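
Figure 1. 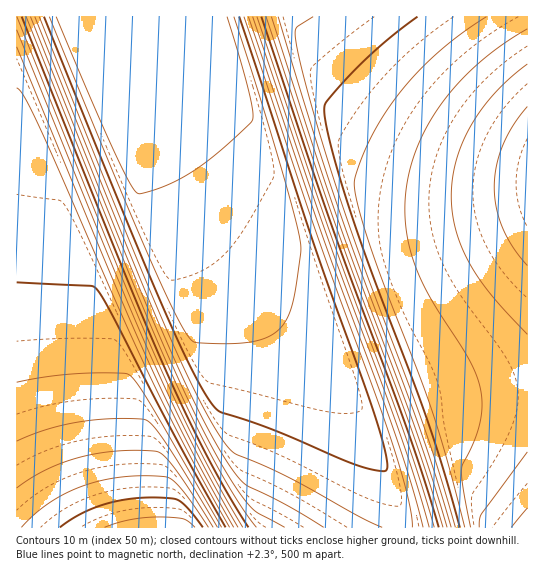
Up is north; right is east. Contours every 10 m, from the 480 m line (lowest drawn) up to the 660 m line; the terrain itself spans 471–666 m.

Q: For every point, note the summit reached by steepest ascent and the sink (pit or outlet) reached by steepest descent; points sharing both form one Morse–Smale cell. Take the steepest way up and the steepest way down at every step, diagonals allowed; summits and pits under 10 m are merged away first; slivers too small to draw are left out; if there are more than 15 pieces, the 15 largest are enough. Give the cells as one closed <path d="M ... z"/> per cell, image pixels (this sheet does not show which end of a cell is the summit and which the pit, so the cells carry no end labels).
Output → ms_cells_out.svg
<path d="M527 16l-387 1 1 62 8 47 12 40 23 48 16 25 31 39 40 42 76 70 17 31 6 4 68-24 90-7z"/><path d="M139 16l-123 1 0 510 387 1 1-7-7-20-30-75-16-31-33-34-47-41-40-42-31-39-23-37-16-36-14-52-7-51z"/><path d="M527 395l-40 1-49 5-57 22-11 2-5-2 32 78 8 27 123-1z"/>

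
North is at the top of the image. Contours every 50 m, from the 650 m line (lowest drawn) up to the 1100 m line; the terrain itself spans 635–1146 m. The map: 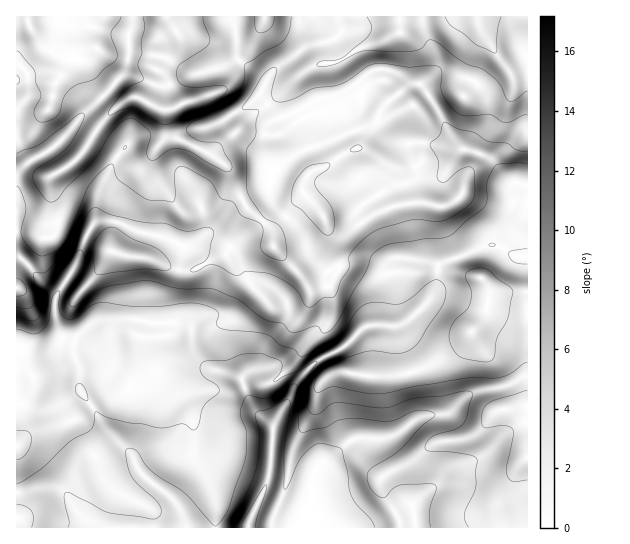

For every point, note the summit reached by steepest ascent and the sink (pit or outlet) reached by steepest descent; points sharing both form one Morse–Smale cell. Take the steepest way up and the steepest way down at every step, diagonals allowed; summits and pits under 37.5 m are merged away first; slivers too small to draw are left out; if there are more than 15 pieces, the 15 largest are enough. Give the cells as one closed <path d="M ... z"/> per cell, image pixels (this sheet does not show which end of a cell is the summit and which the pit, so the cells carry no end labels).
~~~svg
<path d="M233 16l-100 0-1 10-4 9 1 19-6 21-72 74-24 14-11 12 0 82 6 2 15 18 19 16 1 3 18-29 16-40 7-6 17 0 28 12 26 6 14 8 0 10-8 33 0 12 5 16 11 9-13-4-29 0-18-4-30 1-8 3-8 6-10 10-2 9-6-4-6 0-15 8-12 0-18-5 1 181 230 0 21-47 5-55 26-47 18-18 28-14 18-19 6-3 25 2 13-6 24-23 6-16 0-15 8-6 48-17 25 13 10 0 0-71-17-3-21-24-22-9 17-24 3-8-1-20-4-8-9-9-20-6-13-2-8 3-11 8-7 0-24-13-14-2-7 3-28 21-24 6-25 14-16 4-17-22 7-14-2-3-28-20-1-27z"/><path d="M493 244l-54 20-2 3 0 15-6 16-24 23-13 6-25-2-6 3-18 19-28 14-18 18-26 47-4 49-5 16-15 30 0 7 53 0 9-30 2-21 4-10 17-11 17-16 11-3 28 0 33-21 26-3 16-16 9-5 31-5 23-12 0-117-10-1z"/><path d="M527 376l-22 11-31 5-9 5-16 16-26 3-33 21-28 0-15 6-13 13-17 11-4 10-2 21-8 29 224 1z"/><path d="M527 16l-188 0 2 17-11 8-27 7-24 17-10 10-9 20 16 22 6 0 24-10 12-8 12-2 15-5 25-20 7-3 14 2 24 13 7 0 11-8 8-3 28 6 14 11 4 8 1 20-3 8-17 24 22 9 21 24 16 2z"/><path d="M131 16l-115 1 1 158 10-12 24-14 72-74 6-21-1-19 4-9z"/><path d="M115 221l-17 0-7 6-16 40-19 30-1 17 5 20 14 10 1-5 11-11 15-8 30-1 18 4 39 2-8-7-5-16 0-12 8-33 0-10-14-8-26-6z"/><path d="M298 16l-64 0 3 42 30 22 12-15 24-16 1-8z"/><path d="M19 257l-3 1 0 88 18 6 12 0 15-8 6 0 6 4 0-6-8-3-5-5-3-8-2-12 1-21-10-8z"/><path d="M338 16l-39 0 0 5 5 20-1 6 32-8 6-6z"/>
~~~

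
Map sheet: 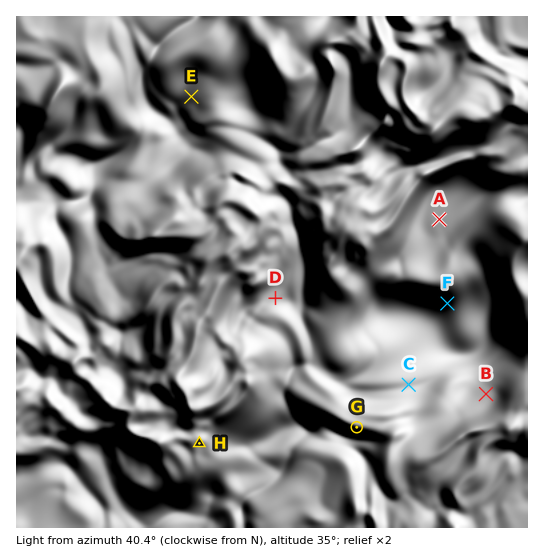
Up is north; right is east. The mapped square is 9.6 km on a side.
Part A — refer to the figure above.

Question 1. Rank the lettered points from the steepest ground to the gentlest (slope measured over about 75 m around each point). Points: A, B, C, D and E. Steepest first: D B E C A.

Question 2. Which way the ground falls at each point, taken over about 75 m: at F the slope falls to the S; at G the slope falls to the S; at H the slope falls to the SE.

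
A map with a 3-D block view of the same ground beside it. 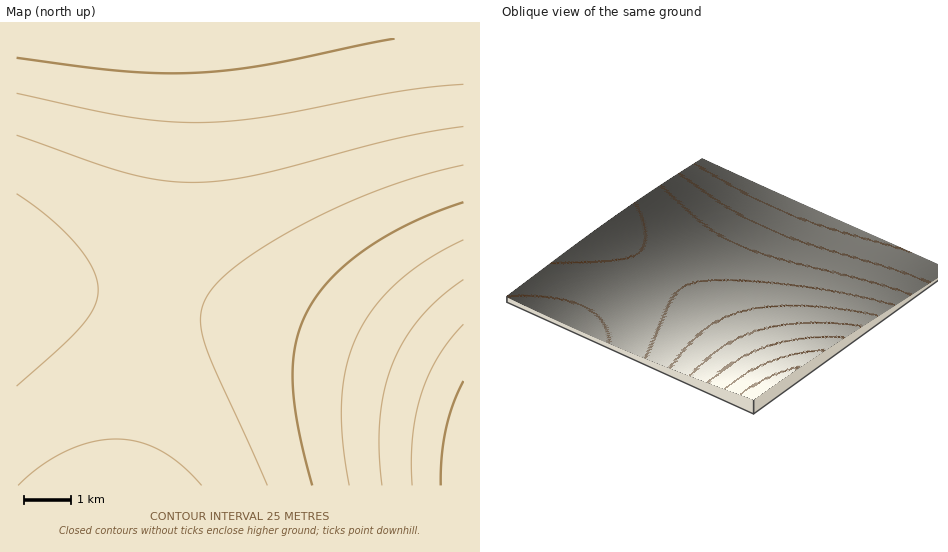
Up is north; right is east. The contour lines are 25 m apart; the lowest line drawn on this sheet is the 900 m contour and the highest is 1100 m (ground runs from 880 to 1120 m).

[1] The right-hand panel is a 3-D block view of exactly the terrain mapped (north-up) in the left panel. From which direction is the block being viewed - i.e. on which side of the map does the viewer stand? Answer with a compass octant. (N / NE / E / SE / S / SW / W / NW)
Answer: SE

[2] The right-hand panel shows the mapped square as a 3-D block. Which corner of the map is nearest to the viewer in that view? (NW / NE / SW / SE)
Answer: SE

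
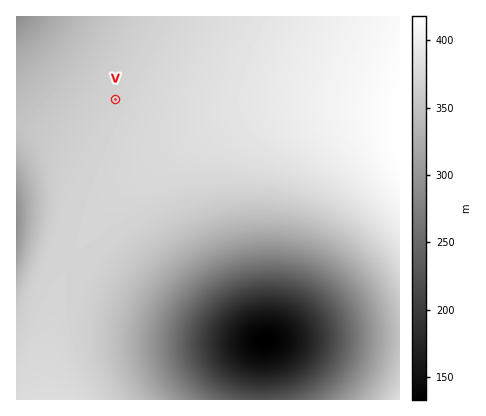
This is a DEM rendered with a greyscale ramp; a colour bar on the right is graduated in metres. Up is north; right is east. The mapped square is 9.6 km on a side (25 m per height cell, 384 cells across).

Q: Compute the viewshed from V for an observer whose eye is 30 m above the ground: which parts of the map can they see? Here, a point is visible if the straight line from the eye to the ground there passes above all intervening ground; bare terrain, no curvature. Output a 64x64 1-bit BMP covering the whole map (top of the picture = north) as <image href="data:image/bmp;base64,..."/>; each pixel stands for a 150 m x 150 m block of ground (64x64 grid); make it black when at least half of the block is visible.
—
<image width="64" height="64" href="data:image/bmp;base64,Qk0+AgAAAAAAAD4AAAAoAAAAQAAAAEAAAAABAAEAAAAAAAACAAATCwAAEwsAAAIAAAAAAAAA////AAAAAAD///4AAAAA/////AAAAAB////4AAAAAD////AAAAAAH///4AAAAAAP///AAAAAAA///8AAAAAAB///gAAAAAAH//+AAAAAAAf//wAAAAAAA///AAAAAAAD//8AAAAAAAP//wAAAAAAA//+AAAAAAAD//4AAAAAAAP//gAAAAAAA//+AAAAAAAD//4AAAAAAAP//gAAAAAAB3/+AAAAAAAHf/4AAAAAAAc//gAAAAAADz//AAAAAAAPH/8AAAAAAB8f/4AAAAAAHw//gAAAAAA/D//AAAAAAH8H/8AAAAAA/wf/4AAAAAH/A//wAAAAA/8D//gAAAAH/wP//AAAAA//A//+AAAAH/8D//8AAAB//wP//8AAAP//A///4AAD//8D///8AA///wP///+Af///A/////////8H/////////wf/////////D/////////8f/////////z//////////f/////////////////////////////////////////////////////////////////////////////////////////////////////////////////////////////////////////8//////////w//////////B/////////8D/////////wH/////////AP////////8Af////////w=="/>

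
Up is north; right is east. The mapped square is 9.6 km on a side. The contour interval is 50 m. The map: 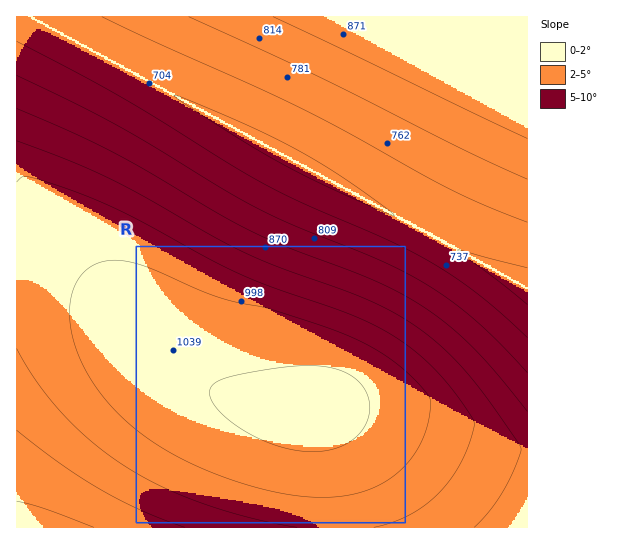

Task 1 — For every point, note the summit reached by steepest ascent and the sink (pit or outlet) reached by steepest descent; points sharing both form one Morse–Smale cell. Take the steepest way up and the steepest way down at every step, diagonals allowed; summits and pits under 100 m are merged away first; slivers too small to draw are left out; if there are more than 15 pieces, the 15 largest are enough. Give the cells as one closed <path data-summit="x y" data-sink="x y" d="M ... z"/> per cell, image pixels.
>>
<path data-summit="310 410" data-sink="527 289" d="M31 16l-15 1 0 258 34 4 19 5 20 9 30 24 42 42 38 25 54 19 28 5 33 3 7 11 10 37 6 69 190 0 1-239-481-262z"/><path data-summit="330 17" data-sink="527 289" d="M527 16l-495 1 495 271z"/><path data-summit="310 410" data-sink="31 527" d="M31 276l-15 1 1 251 319-1-1-38-4-30-10-37-7-11-33-3-28-5-54-19-38-25-42-42-30-24-28-12z"/>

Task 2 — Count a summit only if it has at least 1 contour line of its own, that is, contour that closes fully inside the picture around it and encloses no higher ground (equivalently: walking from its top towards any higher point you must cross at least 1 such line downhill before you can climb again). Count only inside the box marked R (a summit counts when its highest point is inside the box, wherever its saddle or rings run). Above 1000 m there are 1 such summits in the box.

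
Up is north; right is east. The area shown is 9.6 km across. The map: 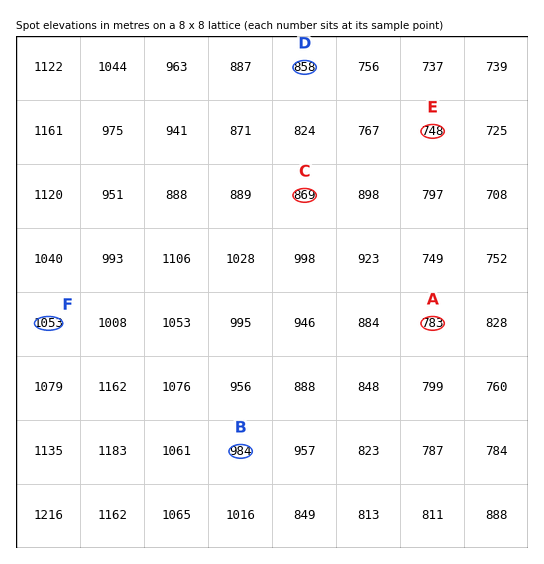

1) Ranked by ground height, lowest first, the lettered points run A C B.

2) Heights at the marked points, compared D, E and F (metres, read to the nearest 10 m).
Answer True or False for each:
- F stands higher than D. True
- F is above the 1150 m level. False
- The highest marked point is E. False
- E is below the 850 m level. True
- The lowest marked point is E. True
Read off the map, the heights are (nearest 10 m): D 860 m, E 750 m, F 1050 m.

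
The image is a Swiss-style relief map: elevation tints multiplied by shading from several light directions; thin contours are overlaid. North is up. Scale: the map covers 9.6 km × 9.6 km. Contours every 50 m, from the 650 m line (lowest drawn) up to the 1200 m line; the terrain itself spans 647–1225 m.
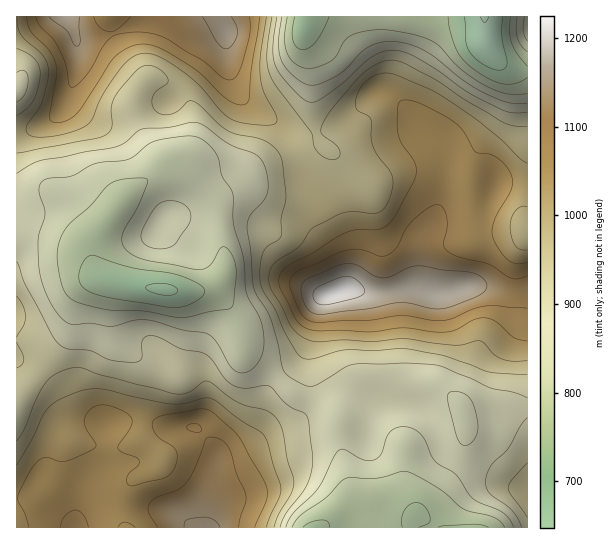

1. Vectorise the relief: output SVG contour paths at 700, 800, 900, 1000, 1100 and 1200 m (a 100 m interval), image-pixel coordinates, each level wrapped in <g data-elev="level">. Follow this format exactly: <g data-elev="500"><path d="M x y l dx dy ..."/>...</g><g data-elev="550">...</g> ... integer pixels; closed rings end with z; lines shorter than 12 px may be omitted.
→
<g data-elev="700"><path d="M166 295l-13-2-6-3-1-3 4-3 12-1 9 2 6 4 1 2-3 3z"/><path d="M503 17l-1 20 5 26-2 6-6 1-7-1-9-4-13-13-4-10-2-25"/></g><g data-elev="800"><path d="M292 527l9-12 25-17 19-19 6-2 26 1 26-7 10 3 22 12 28 23 31 8 7 5 4 5"/><path d="M173 317l-27-6-35-1-24-5-16-6-8-10-6-31 1-12 4-11 8-12 20-17 16-19 8-5 9-3 15-1 8 1 2 2-9 24-17 30 1 11 8 8 16 6 51 10 7-1 5-4 12-18 5 1 6 9 3 8 0 9-2 28-3 6-42 9z"/><path d="M527 94l-18 0-18-5-27-18-23-24-8-6-18-6-26-5-18 0-18 5-8 6-8 14-6 6-17 7-12-1-10-6-6-11-1-13 2-20"/><path d="M517 17l-1 12 1 9 4 8 6 6"/></g><g data-elev="900"><path d="M280 527l6-14 20-26 5-16 1-17-3-32-4-8-18-9-17-19-7-1-17 3-11-2-9-7-13-18-7-7-7-2-18-3-26-13-6 0-6 3-2 6 1 13-2 3-5 1-22-1-23-10-19-1-8-3-6-5-6-8-26-49-8-23"/><path d="M527 417l-6 9-14 24-16 15-4 8-1 8 0 6 3 6 23 17 6 8 4 9"/><path d="M17 173l13-8 11-5 77-14 8-4 11-10 5-3 27-2 22-5 10 2 28 20 28 11 5 6 3 6 3 15-1 12-4 7-13 14-3 10 4 28 1 28 4 12 14 25 8 25 4 24 6 8 14 9 9 2 8-3 26-16 9-3 51-1 26 1 13 3 46 21 24 4 13 6"/><path d="M527 112l-14 1-12-4-32-16-31-22-23-14-10-5-11-2-11 1-9 4-11 8-20 20-20 14-9 5-7-1-8-5-12-13-8-10-4-8-2-18 4-30"/><path d="M17 73l4-3 4 1 2 3 1 5-3 15-8 8"/></g><g data-elev="1000"><path d="M266 527l13-30 2-8-15-50-6-8-18-10-24-19-8-4-7 0-20 6-10 0-38-7-32-8-13 0-12 3-20 8-11 9-5 8-10 22-15 26"/><path d="M527 250l-6 0-6-4-3-8-2-11 1-9 4-7 6-4 6 0"/><path d="M527 163l-8-5-17-18-24-19-41-28-43-19-9-1-10 2-8 5-6 7-5 10-1 8 3 6 12 7 2 5-1 15 2 9 19 28 1 12-6 17-4 5-5 4-7 1-17-2-9 0-31 15-5 4-11 16-24 17-4 6-1 8 2 11 11 17 9 20 8 9 11 6 9 1 27-2 27 2 32-3 52 6 22-4 4 1 11 12 7 4 10 3 16 0"/><path d="M17 17l1 9 3 8 21 20 6 13 0 12-6 22-4 9-10 13-2 6 1 4 3 2 11 2 25-3 13-5 8-4 6-7 11-25 17-25 12-11 12-4 8 1 9 4 24 16 15 13 21 25 9 7 20 5 15 1 8-1 3-2 0-5-13-26-4-17 0-19 6-38"/></g><g data-elev="1100"><path d="M88 527l-5-12-4-4-4-1-5 2-5 4-3 5-1 6"/><path d="M239 527l1-10 6-15-1-9-8-19-8-27-7-7-11-3-5 2-11 30-10 16-8 5-20 7-7 6-2 4 1 6 9 14"/><path d="M191 431l8 1 3-2-1-3-6-4-6 2-3 2z"/><path d="M527 276l-9 3-7-1-22-14-28-6-13-7-5-6 4-18-1-12-3-8-6-2-10 4-16 13-6 9-8 16-8 7-8 2-23-7-15 2-46 20-5 6-2 6 1 8 10 22 6 6 8 3 52-2 34-4 41 5 9-2 20-9 14-4 10 0 32 2"/><path d="M36 17l4 9 13 13 5 8 8 18 3 20 4 2 6-4 8-9 15-26 8-10 7-4 17-2 16 1 15 5 38 23 20 17 6 2 4-1 4-3 3-6 7-25 3-15-1-13"/><path d="M131 17l-14 13-7 2-5-1-6-4-5-10"/></g><g data-elev="1200"><path d="M321 305l10-1 27-7 5-3 1-5-5-7-6-4-7-2-8 2-18 8-6 5-1 4 1 5 3 3z"/></g>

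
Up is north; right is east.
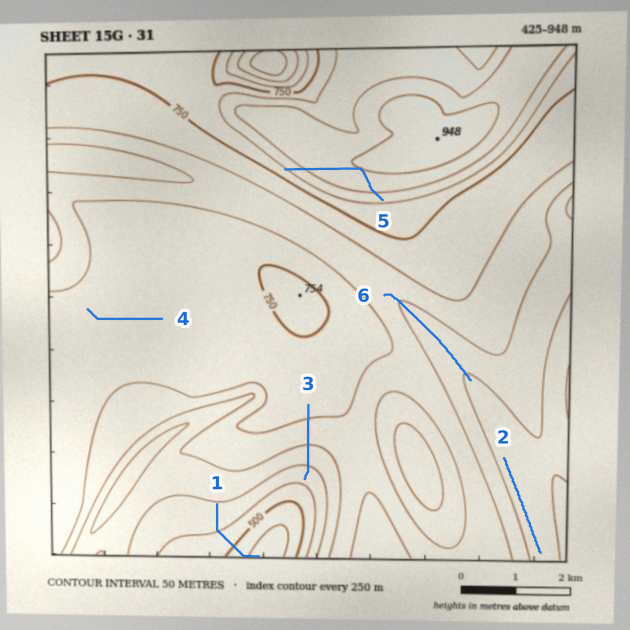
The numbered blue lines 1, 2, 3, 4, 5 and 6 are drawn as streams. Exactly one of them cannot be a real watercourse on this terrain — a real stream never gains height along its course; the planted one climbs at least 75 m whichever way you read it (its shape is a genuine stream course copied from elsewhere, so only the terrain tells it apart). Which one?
5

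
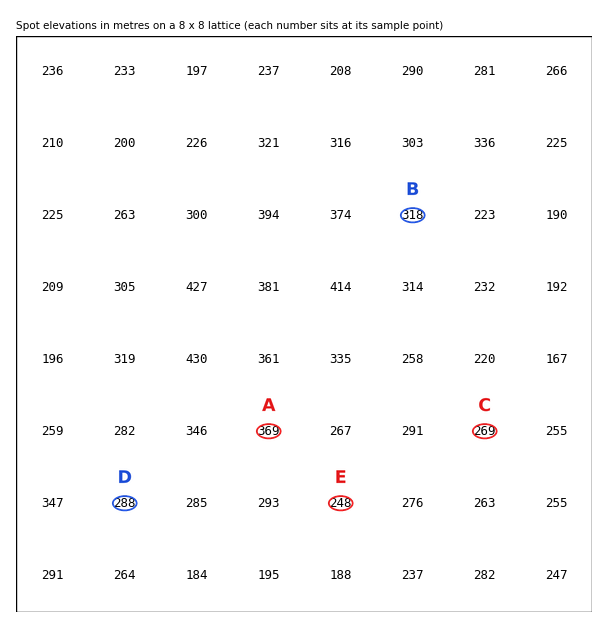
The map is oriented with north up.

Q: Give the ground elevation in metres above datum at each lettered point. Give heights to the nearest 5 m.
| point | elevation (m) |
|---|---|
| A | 370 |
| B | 320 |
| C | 270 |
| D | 290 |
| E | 250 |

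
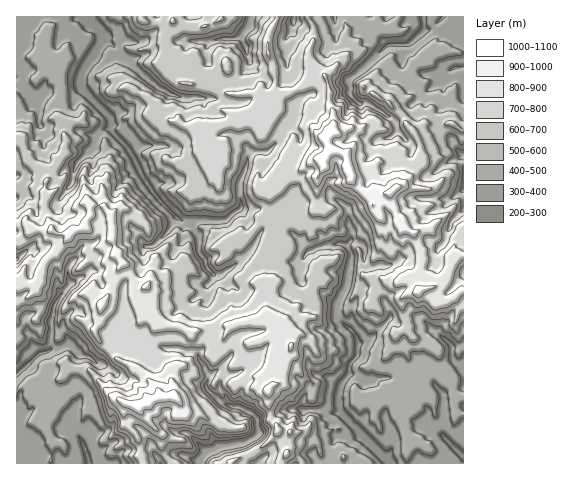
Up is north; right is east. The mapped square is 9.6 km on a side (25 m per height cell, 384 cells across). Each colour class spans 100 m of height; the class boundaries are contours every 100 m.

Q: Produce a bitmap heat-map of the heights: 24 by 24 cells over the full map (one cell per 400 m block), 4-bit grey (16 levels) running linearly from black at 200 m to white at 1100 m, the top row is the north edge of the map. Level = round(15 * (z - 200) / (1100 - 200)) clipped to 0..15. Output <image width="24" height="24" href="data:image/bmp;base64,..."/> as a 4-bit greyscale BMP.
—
<image width="24" height="24" href="data:image/bmp;base64,Qk2WAQAAAAAAAHYAAAAoAAAAGAAAABgAAAABAAQAAAAAACABAAATCwAAEwsAABAAAAAAAAAAAAAAABEREQAiIiIAMzMzAERERABVVVUAZmZmAHd3dwCIiIgAmZmZAKqqqgC7u7sAzMzMAN3d3QDu7u4A////ADMyNId0NneWRDIzMjMyN6qHZkenQyIzIjQzWsy7l0h1MjNDMzREfN7aZXuFMkRENDRVeKu5aKunQjNERCNUWaqoiZq4YzVVU0M0mpmZmqq5dCRmVGVYqqqpmqqpYkV2Z4dpuqqHeJqYY2eJqqpYqruGZ4mHc2irupp4m6mHVnh2dFeaqompq3dlZ3h2VFiamqu8u4ZDVnd3dWrLqImby5U0VFd4l5zKh2h6qFJXhnmJmc3JhWh2hiRol2mazcu5dnZ0RCV4qGeb7rqZdHVlMjV5mIiJ7ah4ZVRVIliIiZmJu5d3ZjNCJWdWeImIp1dlRDNCRlR4iIiJlVZUMzRCIzd3eGl4h0Q0MjQzIkZ2VUloZlMiMzMiI3eHhjhWVUQyIw=="/>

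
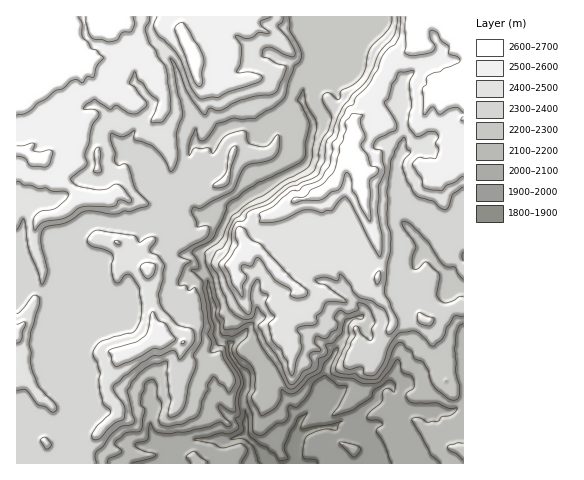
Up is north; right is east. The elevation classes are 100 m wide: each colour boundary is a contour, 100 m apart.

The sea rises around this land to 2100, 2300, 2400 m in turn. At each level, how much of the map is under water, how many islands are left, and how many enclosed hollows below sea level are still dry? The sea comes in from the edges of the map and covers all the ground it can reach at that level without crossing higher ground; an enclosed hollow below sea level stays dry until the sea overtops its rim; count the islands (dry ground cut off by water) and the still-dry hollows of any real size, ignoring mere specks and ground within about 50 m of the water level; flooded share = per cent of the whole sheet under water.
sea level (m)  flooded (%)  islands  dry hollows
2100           10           0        0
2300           29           0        0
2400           57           1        0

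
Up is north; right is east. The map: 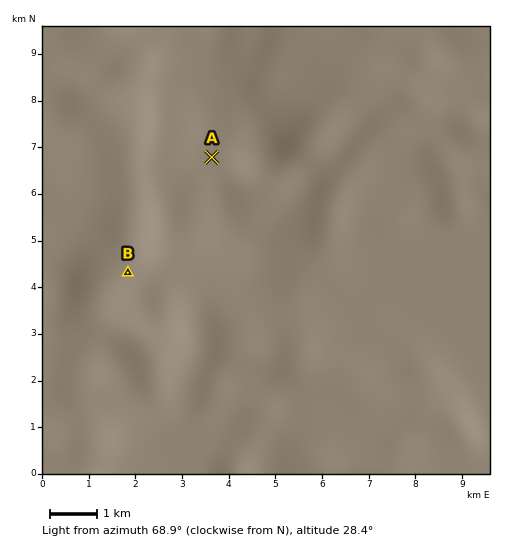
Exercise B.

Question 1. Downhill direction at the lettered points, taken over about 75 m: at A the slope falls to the NW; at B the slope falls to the SE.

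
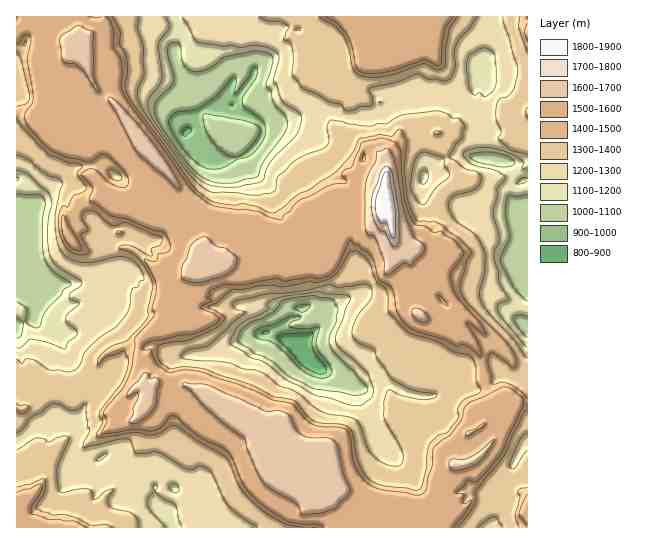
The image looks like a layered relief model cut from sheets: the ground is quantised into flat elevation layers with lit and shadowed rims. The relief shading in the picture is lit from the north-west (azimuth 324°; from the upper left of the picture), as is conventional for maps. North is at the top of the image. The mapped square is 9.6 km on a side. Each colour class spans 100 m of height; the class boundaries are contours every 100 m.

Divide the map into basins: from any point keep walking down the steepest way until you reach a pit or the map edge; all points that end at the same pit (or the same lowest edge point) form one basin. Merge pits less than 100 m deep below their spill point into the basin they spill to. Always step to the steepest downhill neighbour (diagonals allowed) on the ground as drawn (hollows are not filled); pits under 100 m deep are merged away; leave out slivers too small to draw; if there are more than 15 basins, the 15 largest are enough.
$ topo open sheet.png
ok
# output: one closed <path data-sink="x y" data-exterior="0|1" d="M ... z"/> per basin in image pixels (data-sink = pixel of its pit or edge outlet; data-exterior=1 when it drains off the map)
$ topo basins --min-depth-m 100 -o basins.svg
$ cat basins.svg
<path data-sink="301 347" data-exterior="0" d="M386 199l-4 6-8 2-45-3-8 4-8 6 3 15-4 2-1 7-9 6-5-7-26 8-2-6-28 2-3-8-13 2-2 18-6 8-8 0-10 8-10 3-17 13 1 12 4 4-1 9-8 8-1 6-25 15-3 6 0 12 8 12-3 16 5 8 5-9 9 3 22-3 20 8 20 15 14 5 27 16 8 0 7 15-10 7 4 11 19 19 5 1 8-4 10 12 5 2 21 22-3 5 0 8 2 2 79 0 21-11 10-10 0-5-9-19 1-2 11-16 8 0 12-5 14-14 8-12-10-10-3-1 19-13-19-28-1-19-6-14-26-27 10-12-12-12-13-24-17-19-5-4-4 0-15-10z"/><path data-sink="186 131" data-exterior="0" d="M342 16l-237 0-6 12-13 9-8 0-3 4 1 8 12 10 0 10 7 17 28 27 57 76 4 18 7 12 12 12 2 20 6 9 6 1 3-3 4-11 1-12 13-2 3 8 28-2 2 6 26-8 5 7 9-6 1-7 4-2-3-15 8-6 8-4 45 3 8-2 3-3 0-23-23-8-5-6 2-7-14-9-5-12 1-14 8-20-2-10 2-8-4-7 4-5 12-6 8-12 8-5-28-25z"/><path data-sink="31 285" data-exterior="0" d="M37 17l-11 4-10 10 0 363 10-2 8 1 12-5 5-7 7 0 7 6-2 8 7 4 15-14 10-12 8-17 8 11 1 8 22 14 10-7 3-12-2-5-6-8 0-12 2-6 26-15 1-6 8-8 1-9-4-4-1-12 17-13 10-3 10-8 4 0-8-10-2-20-18-20-12-2-19 6-4 4-15-3-20-12-6-11-18-16-2-28-11-4-16-1-7-6-8-15 0-5 9-7 0-12-5-18 0-8 2-6 18-14 4-12-13-1-16-7-3-10z"/><path data-sink="162 510" data-exterior="0" d="M103 356l-8 17-10 12-15 14-7-4 2-8-7-6-7 0-9 10-8 2-16 0-2 2 0 112 8 7 10 14 273-1 0-17 5-11 8-8-11-9-2-5-8 4-5-1-19-19-4-11 10-7-7-15-8 0-27-16-14-5-20-15-20-8-12 0-6 3-13-3-5 9-6-10-10 6-21-14-1-8z"/><path data-sink="527 274" data-exterior="1" d="M527 16l-106 0-10 7-4 6 18 12 2 6-2 4-8 4-19 1-21-5-6 2-10 14-14 8-2 3 4 7-2 6 2 12-8 20-1 12 5 14 13 8 8-10 7 1 11 11 1 4 2-10 6-8 5-4 24-8 17-1 24 5 14 0 10-4 7 4 23-1 10 4z"/><path data-sink="423 178" data-exterior="0" d="M437 132l-15 1-24 8-11 12-2 45 6 17 2 23 4 5 13 6 7-1 16-21 6-10-2-14 4-9 8-7 12-8-13-18-7-16-1-10z"/><path data-sink="490 527" data-exterior="1" d="M474 460l-11 5-8 0-4 5-8 13 9 19 0 5-14 13-17 7 106 1 1-33-14-10-23-5-10-9z"/><path data-sink="115 175" data-exterior="0" d="M130 123l-35 21-7 7 3 26 18 16 6 11 23 13 12 2 1-8-10-17 0-19 15-17z"/><path data-sink="527 439" data-exterior="1" d="M527 405l-20 2-23 16 3 1 10 11-22 26 6 10 10 9 23 5 12 10 2-1z"/><path data-sink="493 158" data-exterior="0" d="M439 132l-2 1 3 2 5 20 17 24 37 0 19-11 10-2-1-26-10-4-23 1-7-4-10 4-14 0z"/>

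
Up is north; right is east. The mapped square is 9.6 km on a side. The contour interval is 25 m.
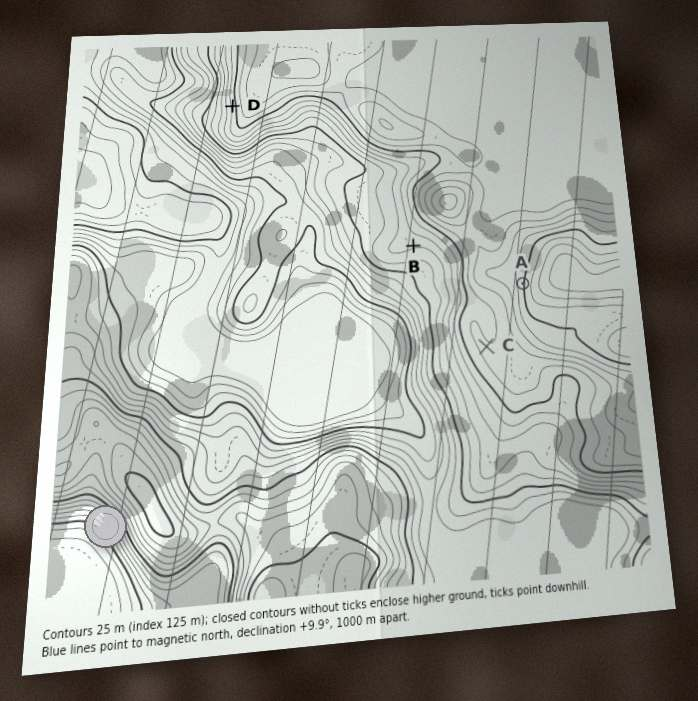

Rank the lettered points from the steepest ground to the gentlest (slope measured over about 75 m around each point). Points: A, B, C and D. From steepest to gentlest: D A B C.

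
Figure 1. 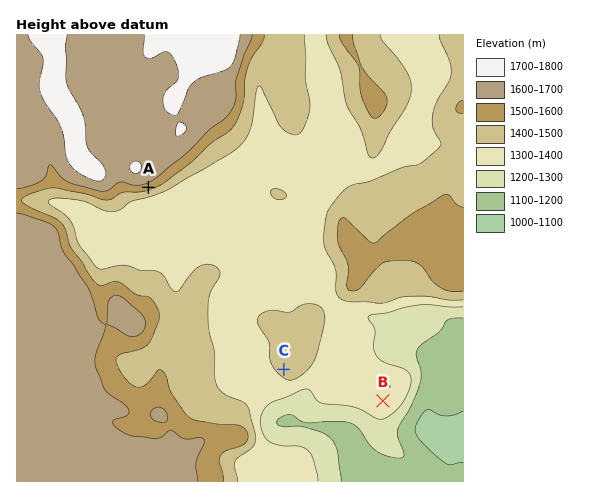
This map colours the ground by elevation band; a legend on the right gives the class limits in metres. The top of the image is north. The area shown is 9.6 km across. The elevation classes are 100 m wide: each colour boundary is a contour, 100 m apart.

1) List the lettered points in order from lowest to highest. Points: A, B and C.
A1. B C A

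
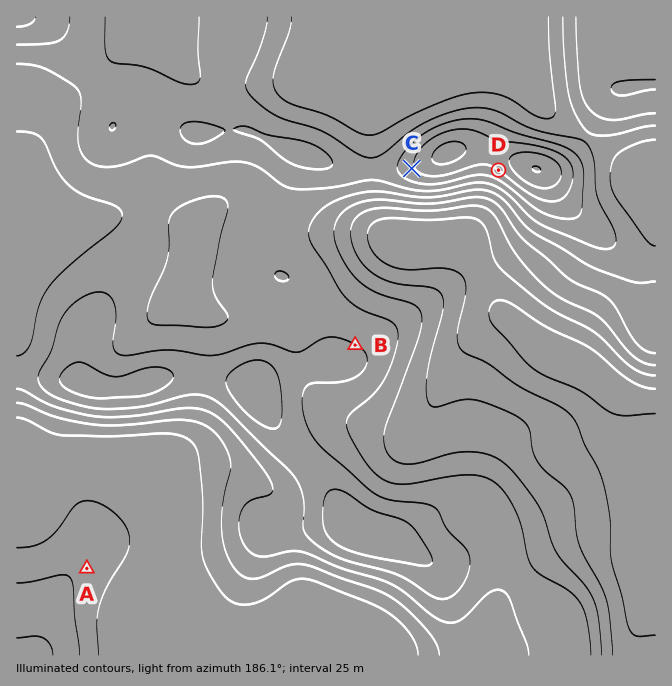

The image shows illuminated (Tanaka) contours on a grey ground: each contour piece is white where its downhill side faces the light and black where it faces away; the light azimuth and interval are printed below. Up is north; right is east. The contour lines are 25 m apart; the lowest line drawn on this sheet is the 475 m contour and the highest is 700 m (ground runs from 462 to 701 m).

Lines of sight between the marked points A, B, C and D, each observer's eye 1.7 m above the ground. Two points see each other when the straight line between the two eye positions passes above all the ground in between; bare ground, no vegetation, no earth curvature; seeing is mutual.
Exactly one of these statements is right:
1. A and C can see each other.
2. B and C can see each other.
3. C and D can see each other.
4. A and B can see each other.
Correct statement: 2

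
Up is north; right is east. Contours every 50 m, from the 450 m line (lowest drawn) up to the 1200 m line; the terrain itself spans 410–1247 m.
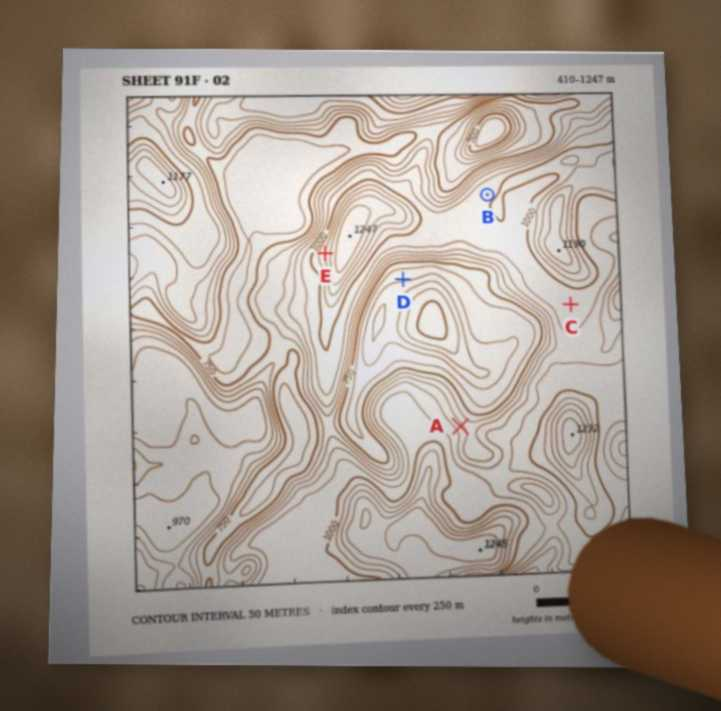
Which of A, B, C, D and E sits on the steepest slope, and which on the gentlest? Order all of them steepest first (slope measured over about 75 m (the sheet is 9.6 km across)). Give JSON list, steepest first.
["E", "A", "D", "B", "C"]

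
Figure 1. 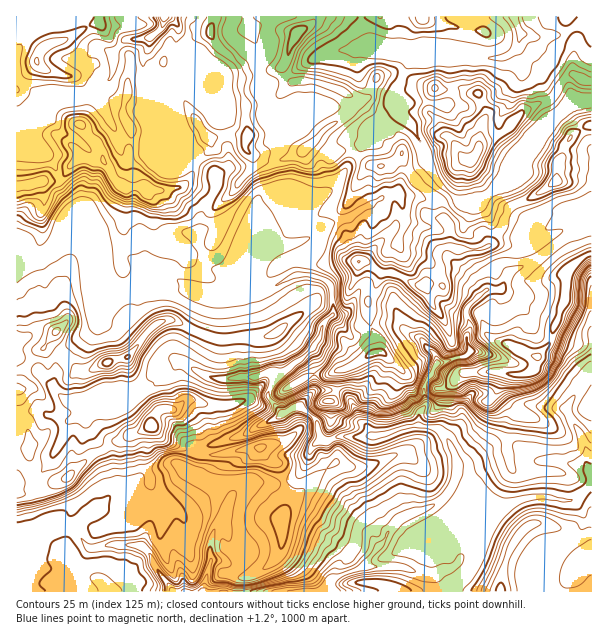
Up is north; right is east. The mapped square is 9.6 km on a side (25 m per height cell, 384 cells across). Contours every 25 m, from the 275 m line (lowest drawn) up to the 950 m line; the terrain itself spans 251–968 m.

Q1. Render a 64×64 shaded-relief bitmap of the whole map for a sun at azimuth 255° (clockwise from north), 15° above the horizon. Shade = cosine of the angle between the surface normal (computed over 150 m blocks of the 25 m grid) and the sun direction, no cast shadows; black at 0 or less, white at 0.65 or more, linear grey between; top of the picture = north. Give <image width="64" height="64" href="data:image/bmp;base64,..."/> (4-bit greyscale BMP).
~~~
<image width="64" height="64" href="data:image/bmp;base64,Qk12CAAAAAAAAHYAAAAoAAAAQAAAAEAAAAABAAQAAAAAAAAIAAATCwAAEwsAABAAAAAAAAAAAAAAABEREQAiIiIAMzMzAERERABVVVUAZmZmAHd3dwCIiIgAmZmZAKqqqgC7u7sAzMzMAN3d3QDu7u4A////AGZmZneHVVQgBHZYmqZEVnd1armHZUIjVnibuCJGd3ZmZmZnd3ZVVABYhiraqFM0VUEpqWVDIkVnZ5vJM1Z3dmZmZmZ2ZVVSA7eGB7d4h0IiESVVVVVWd2Z3ispTVmd2ZmZmZmVVVEAJtoUDqXeIcwABJWQ3h3h3ZmZ5y3RWZ3dmZmdmQ1VEMXyGcwSnZ4mFAAEkRDSJdmZmZmi8lUVmd3ZmdmVFZEVXu2ZjBId3iZYQASM0M3mGZmZmZ6y2RWZmZ2ZmZViGZ2aIZmQTZ4iJlhABMyNFV4dmZmZmi7lVZmVWZmZmd3ZmZmdmZSFYiZiGIBIhE0VFeHZmZmZ5qoVERERmZndmZmZmZmZUMkeJmHYxEREjRVRWiHZmZmeZhTIjVmVVZmZndndmVUQzRoiHdkMhESNFVVZnh2ZmZ3d1M0V5ZlUzRWZnd2ZUM0RFeId2VDIhNEVVZ4dWdmZ4dmZmd4hEaGMRRmd3dTM0RVZneHdVQyNFVERoh0JnZ5qXZniGVSR4hQA1Znd0EjRWd3eJhkVURFZDNGiGMTeIq5dmd3UyRVZ3MBRnZlMSV4mId5qEElZlVTM0aHUgJ5m7hlVmUzN2NHhkJGdmQRWamIiZh1IASHYyIzRWUxA4mrp1RVVVVXUzZ2Zmd2dSNod3d3h1MQA2ZQADVlQyEVmaqXVWZmZEdjNWZXiYdmcwJVVWd2VDEAF1ABRnZTECeqqZdnd3ZEV1QzVVeImHhQA2VVQ0ZURAAIMjNWd2QhWaqpmIiIdBSWRENFV2eIqiAlVWZDEUVnIFxBBIhlZmeZrMqZmHUxKKVEREVWZni5Q0M1ZlQhAFcizFEouWQ2qIie63eGQQFplEVURVZmZ5qVMjVWVDIARY/7UDrLUgKslq/5I1QyI4mERTJWZmZmeHRVISNFQAiSX/oArKuSAH6onugyRVMzaJRBFodlZmZmZmQQEjQwC+UVzHabqYYgr7c2y5dkMRJGgyJZmGRXdlVVVCEjRDQ2u3W8h3eZmUAM62equoYgADVkRWeYd3VVElVUNodVVEaaqL2mRHmXEAjrd4l3eFAAFEd3d3ZppVIAREaJl2Z2VUSZnLh1aHAAAMt2d3iZcAADOZhVU0d1ZAA1aJmHZ3d2QiWtuZmFAAAJ1hbO7adQAAIpmGQiNVV5UBV4mYdnd3VDEI7qiXMAAF/0CP/IU0UAAid5lAE0VnqkFHmXVWZmdjIgTuiZcgAVvsAN+mVEaCAAFmiGEBRneKpTVkM0VVZnUyAru7hRE3i9oAvnVmV6cAAGZmdQBGd2iYUgE0VWZmd2MQS/2lElit1AGqVmZomBAAZmZ0AUZ3ZmZCI0VVZmZ3dlIb/bQCet6BAYhmZniaYABmZmQiVmZmZURFVVVmZ3d2Yh36lBOc61MQJ3Vnd5qAAHdmZDNWZmZVVVVmZVZmeHZiL/l2Nb7IYwAkZ4mImpAAd2ZlM1Z3ZVZmZnZVV3ZWdkOP+mhnuoZSATVmiXiagAB2ZmU0Z3dVVmd2VVVWd2VWeb78d3U0h1MSRWVoiJqCAGZndkRndlVnd3ZVZVZ3dneIv/pREieodDRFVmZniZcQdmZmVWd2Znd2ZVZVVmZmZnjOtzADWbuFZlVEZmVnd3h3ZVZmZ4dmd2VVZ1RWZmZmZ6uFRDNquoZUV1I0VVVmZ4h1RmZniGZ2VVZ3VEZmZmZnmoZWZWmoZkNnUyRWZVZmmoM2ZmiYZnZmZndkRWZ3d2aJd2V2Z5iHM3ZWQ1ZmZma8cAVmeZhniIdVZ2Q0Z3d3Znd3ZndouXURRnhUVlVmZpqAA2eKqYq5dCNnZDRnd3ZmeXVnd3mnYxNWmnVVVWZmZ3IBR6zcq6ZTI0eFIld2ZmZ5llZ3eZdjNmaJh3ZEVmZmUyI3rvx4dDMxJIpANnZndnmoZWeKp0SHZmZnqnVURGZTMjeu11YxJEEDi4IlZniHaLp3dopzSsljNWZ6ykEjVVNXR6yDVAE1YxN6qERWiYZWm5iFZzOf2VEDZmnbQSNVVpp3hyJCFGZlNHi6dWaJZWRrqGVTFd/JUAFWattRI1Vnm5Z1A0I2ZmeHV7pDV4dVZVZmaHEH77hRAEZou3IjZnm6dnIFU0ZmaJhHtzNWiFNERFZ4YSrtpXQAJWablCNmiZiIUBZjRmZ6pkeXIlZndjRERndSbulVhCMiRnq3M2Z4mqUASXI2ZopyR5YjVmZ3YzRFZkStpUeFNWEVaKhnZmercgJ5QkZnmTJXliRmZmd2QzVVV6t0aIc0dBFWeIdmZndTJYczVmeVNWimJWZmZmd1QzRoqUV4mUJWQTVmZVVmZmVXh1NWaHRWaKY1ZmZmeHZBFGeZdomnITVUVEVmRFZndmd4UlZ3VWZolEZ3ZneIUzMTeKuFeZQAJFZ3RXhWd4dlVnlSV3ZWZmmURnmGZlMSZzJomVNWUgE0Z3l4mJqXZUNFaGNnZVZmeYRHh1QyIjSIMTZmQ0VDI0VnealTy3I0RVRYdGdUZmeJc0eXECRERWYzNFVVVVRFVXd4mDK6YkVVU1hiWGRmeaczV5kwJVVVVUVVZmZmZmZmd3eXQ5mFRENFZkJIdmeacjVnmmAkVVVWZmZmZ3d3dkV3d4dUd3dkM1dBM1mWeagiVWeKkxNFVWZ3d3d3d3dkM2iIiFRmZmZmdiNVI2iaphNWZ4mFIjNFZ4d4h2ZmZkMjiYeHZWZmZmd0I1UgOsqXMlZnd2ZkMzV4dnmmNFVVQyaoiIZW"/>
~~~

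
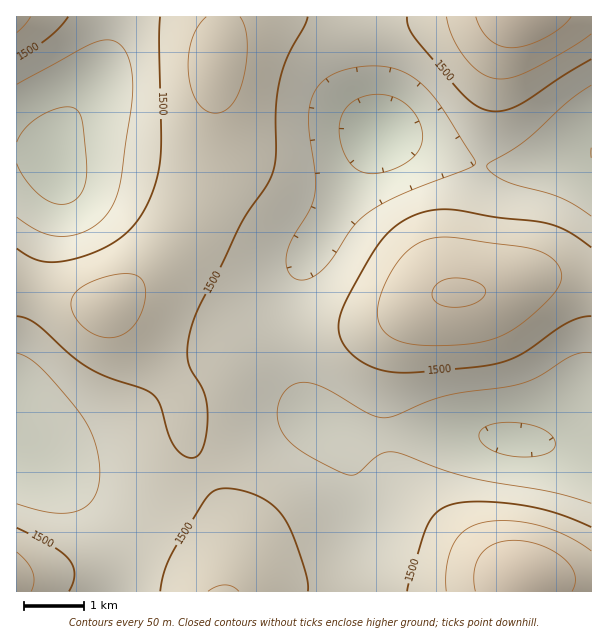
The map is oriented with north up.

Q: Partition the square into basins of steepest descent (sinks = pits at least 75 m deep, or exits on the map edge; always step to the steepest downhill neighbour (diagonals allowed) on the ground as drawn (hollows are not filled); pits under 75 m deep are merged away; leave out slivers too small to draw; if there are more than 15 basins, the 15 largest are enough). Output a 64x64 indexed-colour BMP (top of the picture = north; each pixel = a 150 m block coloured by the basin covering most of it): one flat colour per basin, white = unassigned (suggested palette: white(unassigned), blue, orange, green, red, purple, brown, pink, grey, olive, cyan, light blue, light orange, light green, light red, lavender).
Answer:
<image width="64" height="64" href="data:image/bmp;base64,Qk12CAAAAAAAAHYAAAAoAAAAQAAAAEAAAAABAAQAAAAAAAAIAAATCwAAEwsAABAAAAAAAAAA////ALR3HwAOf/8ALKAsACgn1gC9Z5QAS1aMAMJ34wB/f38AIr28AM++FwDox64AeLv/AIrfmACWmP8A1bDFADMzMzMzMzMzMzMzMyIiIiIiIiIiIiIiIiIiIiIRERERMzMzMzMzMzMzMzMzIiIiIiIiIiIiIiIiIiIiIiEiIiIzMzMzMzMzMzMzMzMiIiIiIiIiIiIiIiIiIiIiIiIiIjMzMzMzMzMzMzMzMyIiIiIiIiIiIiIiIiIiIiIiIiIiMzMzMzMzMzMzMzMzIiIiIiIiIiIiIiIiIiIiIiIiIiIzMzMzMzMzMzMzMzMiIiIiIiIiIiIiIiIiIiIiIiIiIjMzMzMzMzMzMzMzMyIiIiIiIiIiIiIiIiIiIiIiIiIiMzMzMzMzMzMzMzMzIiIiIiIiIiIiIiIiIiIiIiIiIiIzMzMzMzMzMzMzMzIiIiIiIiIiIiIiIiIiIiIiIiIiIjMzMzMzMzMzMzMzMiIiIiIiIiIiIiIiIiIiIiIiIiIiMzMzMzMzMzMzMzMiIiIiIiIiIiIiIiIiIiIiIiIiIiIzMzMzMzMzMzMzMyIiIiIiIiIiIiIiIiIiIiIiIiIiIjMzMzMzMzMzMzMyIiIiIiIiIiIiIiIiIiIiIiIiIiIiMzMzMzMzMzMzMzIiIiIiIiIiIiIiIiIiIiIiIiIiIiIzMzMzMzMzMzMzIiIiIiIiIiIiIiIiIiIiIiIiIiIiIjMzMzMzMzMzMzMiIiIiIiIiIiIiIiIiIiIiIiIiIiIiMzMzMzMzMzMzMiIiIiIiIiIiIiIiIiIiIiIiIiIiIiIzMzMzMzMzMzMyIiIiIiIiIiIiIiIiIiIiIiIiIiIiIjMzMzMzMzMzMzIiIiIiIiIiIiIiIiIiIiIiIiIiIiIiMzMzMzMzMzMzMiIiIiIiIiIiIiIiIiIiIiIiIiIiIiIzMzMzMzMzMzMyIiIiIiIiIiIiIiIiIiIiIiIiIiIiIjMzMzMzMzMzMyIiIiIiIiIiIiIiIiIiIiIiIiIiIiIiMzMzMzMzMzMzIiIiIiIiIiIiIiIiIiIiIiIiIiIiIiIzMzMzMzMzMzIiIiIiIiIiIiIiIiIiIiIiIiIiIiIiIjMzMzMzMzMzIiIiIiIiIiIiIiIiIiIiIiIiIiIiIiIiMzMzMzMzMzIiIiIiIiIiIiIiIiIiIiIiIiIiIiIiIiIzMzMzMzMzMiIiIiIiIiIiIiIiIiIiIiIiIiIiIiIiIjMzMzMzMzMiEREREiIiIiIiIiIiIiIiIiIiIiIiIiIiMzMzMzMzMiEREREREREiIiIiIiIiIiIiIiIiIiIiIiIzMzMzMzMhEREREREREREREREREiIiIiIiIiIiIiIiIjMzMzMzMhERERERERERERERERERESIiIiIiIiIiIiIiMzMzMzMxERERERERERERERERERERESIiIiIiIiIiIiIzMzNEREERERERERERERERERERERERESIiIiIiIiIiIjM0RERERBERERERERERERERERERERERERERIiIiIiIiRERERERERBERERERERERERERERERERERERERESIiIiJEREREREREQREREREREREREREREREREREREREREREREURERERERERBERERERERERERERERERERERERERERERERREREREREREQRERERERERERERERERERERERERERERERFEREREREREREEREREREREREREREREREREREREREREREURERERERERERBERERERERERERERERERERERERERERERREREREREREREERERERERERERERERERERERERERERERFERERERERERERBEREREREREREREREREREREREREREREUREREREREREREERERERERERERERERERERERERERERERRERERERERERERBERERERERERERERERERERERERERERFEREREREREREREEREREREREREREREREREREREREREREURERERERERERERBERERERERERERERERERERERERERERREREREREREREREERERERERERERERERERERERERERERFEREREREREREREQREREREREREREREREREREREREREREUREREREREREREREERERERERERERERERERERERERERERREREREREREREREQRERERERERERERERERERERERERERFERERERERERERERBEREREREREREREREREREREREREREUREREREREREREREERERERERERERERERERERERERERERREREREREREREREQRERERERERERERERERERERERERERFERERERERERERERBEREREREREREREREREREREREREREUREREREREREREREERERERERERERERERERERERERERERREREREREREREREQRERERERERERERERERERERERERERFERERERERERERERBEREREREREREREREREREREREREREUREREREREREREREERERERERERERERERERERERERERERREREREREREREREQRERERERERERERERERERERERERERFERERERERERERERBEREREREREREREREREREREREREREUREREREREREREREERERERERERERERERERERERERERERRERERERERERERERBERERERERERERERERERERERERERFEREREREREREREREEREREREREREREREREREREREREREUREREREREREREREQRERERERERERERERERERERERERER"/>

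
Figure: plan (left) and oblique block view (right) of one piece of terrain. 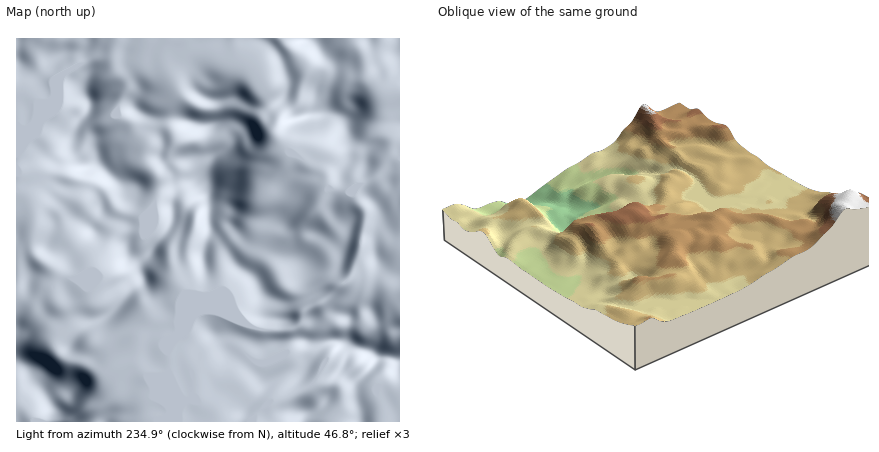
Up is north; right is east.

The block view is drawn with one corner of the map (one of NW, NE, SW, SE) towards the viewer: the NW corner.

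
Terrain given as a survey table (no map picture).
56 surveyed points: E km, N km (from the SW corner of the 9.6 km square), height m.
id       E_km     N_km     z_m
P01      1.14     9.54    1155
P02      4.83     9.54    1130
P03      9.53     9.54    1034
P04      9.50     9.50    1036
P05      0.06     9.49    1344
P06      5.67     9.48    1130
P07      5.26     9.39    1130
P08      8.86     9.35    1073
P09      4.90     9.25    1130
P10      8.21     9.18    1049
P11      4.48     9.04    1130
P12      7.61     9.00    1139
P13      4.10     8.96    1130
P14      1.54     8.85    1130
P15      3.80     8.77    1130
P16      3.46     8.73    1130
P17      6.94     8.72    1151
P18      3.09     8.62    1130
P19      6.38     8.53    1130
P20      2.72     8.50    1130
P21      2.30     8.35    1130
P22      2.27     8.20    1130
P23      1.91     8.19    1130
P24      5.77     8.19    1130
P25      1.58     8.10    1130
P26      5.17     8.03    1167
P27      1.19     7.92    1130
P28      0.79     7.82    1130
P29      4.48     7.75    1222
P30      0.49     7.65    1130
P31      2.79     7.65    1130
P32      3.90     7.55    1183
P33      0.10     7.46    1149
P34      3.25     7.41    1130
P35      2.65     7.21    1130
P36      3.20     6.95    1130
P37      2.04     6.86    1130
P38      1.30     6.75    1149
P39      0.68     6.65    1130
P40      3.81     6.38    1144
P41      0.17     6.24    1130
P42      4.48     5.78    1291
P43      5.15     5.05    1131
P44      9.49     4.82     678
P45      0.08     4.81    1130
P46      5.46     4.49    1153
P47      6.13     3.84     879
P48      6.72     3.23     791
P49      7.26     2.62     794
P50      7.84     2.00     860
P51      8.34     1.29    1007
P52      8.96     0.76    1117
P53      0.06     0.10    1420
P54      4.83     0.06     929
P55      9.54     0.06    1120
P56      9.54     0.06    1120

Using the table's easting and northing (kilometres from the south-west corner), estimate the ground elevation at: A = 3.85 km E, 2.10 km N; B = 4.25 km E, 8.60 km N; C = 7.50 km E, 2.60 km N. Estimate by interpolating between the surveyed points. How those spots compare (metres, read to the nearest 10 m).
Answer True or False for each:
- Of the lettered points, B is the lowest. False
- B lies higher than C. True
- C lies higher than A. False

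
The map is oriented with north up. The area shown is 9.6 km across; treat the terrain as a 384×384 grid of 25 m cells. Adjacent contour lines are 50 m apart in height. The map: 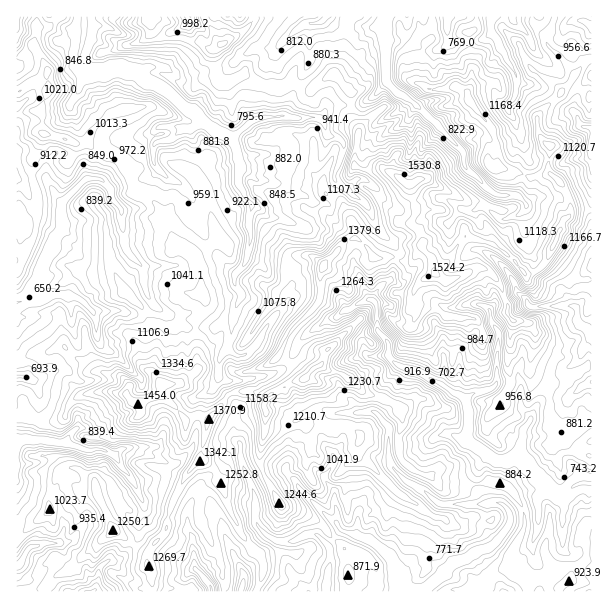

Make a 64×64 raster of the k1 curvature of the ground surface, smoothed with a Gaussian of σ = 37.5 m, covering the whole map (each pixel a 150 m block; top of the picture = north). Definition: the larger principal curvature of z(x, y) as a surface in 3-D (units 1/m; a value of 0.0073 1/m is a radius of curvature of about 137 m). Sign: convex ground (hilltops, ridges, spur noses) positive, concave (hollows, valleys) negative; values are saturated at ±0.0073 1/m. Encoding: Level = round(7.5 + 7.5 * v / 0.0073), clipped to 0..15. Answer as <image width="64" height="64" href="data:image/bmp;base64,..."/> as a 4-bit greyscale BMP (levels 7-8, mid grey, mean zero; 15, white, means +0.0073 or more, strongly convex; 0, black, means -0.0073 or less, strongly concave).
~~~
<image width="64" height="64" href="data:image/bmp;base64,Qk12CAAAAAAAAHYAAAAoAAAAQAAAAEAAAAABAAQAAAAAAAAIAAATCwAAEwsAABAAAAAAAAAAAAAAABEREQAiIiIAMzMzAERERABVVVUAZmZmAHd3dwCIiIgAmZmZAKqqqgC7u7sAzMzMAN3d3QDu7u4A////AMu7l6h4iLy8ve/pv4j6Z4ibebiIuHmYi9zLuXipirmamorLnJnOqKx4jIjdlq+bmbmJuoi4mMuIiKm5mpmYi6lpuJrJuumbzJqHisuHn5d7mXi5iLiIjaebqJqpiImaqIi7urzJaIjoeJip2pmeiIqJmLiMqIiLmXiImbmXmpibqZu5vdp5mup4qIvIeuy97buZy9uHiYmpinh4u5nKeZvGeHh4v5rJn5mpnaiPuIh4yo3JiIiZiJqpiJeel8qKqruay6iL7qiZ+Yi8iM6HqpeH6oeYuph3epu7mHvorXi5jLnHx3f6d4f7icmH+WmrqJzHy7mql4eby5i7h/mPeLqJzaipatiah8t5uIvZiq2by5nam6qHjP25zM2X+I+Iqoh+mZp/mLp4r3i3j4h3r9uo2OmJiYn9d4iIenrovKm5iIyJmr55qImPiKeOiYftmYvH2HiYz6iMu7qHn6epeKh4epmY2puYuYrnicyKefiHr7e4ho7oh82YmqvbmpioiHmJqIjquXiYiPhpy7iPuIf8npeH7oic2Imb3bqHiNh4nLrLvbuomqu5v4q6l5+Gu/mc543njfvLmYe4e4iJ6oqKmavJi6jeyoh7/HqYvHZp3La8zIfeh5u7qYd5h6nGnK/suZd5iJmJq6jqiam9iIm8l5uoqPd4jJiYe7iJqprLmIeHqai4eIiK2emZdp94mbqJi6uY+Id7loivqIu6mYiHmKnP7cuZi3npvXiYj6mZqJmKqaj4eHiJnNh6iZmZmKrMzIeYnNqbiNqfiJh/mJmavNyrluuJl6uKyImJuoiqq5mviamIz7ho/c+XiY+neJmIl4qK2piI2XnpjKa6iJmJh36oiImvqI+oqfp2n5iHiHmplovMmM7Ziq24uauIqZl4efyomvzu2neHn4iPyZh3moi9/qrOyYmtvLi6moebqomIu978+HvKvKic/+rvuoq5mvqJeLmZiJh4+ZuZmYuXiJuYd4vrfd3qiXiJeHjv3ajvmXmpqIfKqrfbm4ibmIeoiIzezor8h6zajf/7h4j8z+u8yod3u+m6yPi7h4ncypl4mpqZjpt4mcqNh577l47XeIm4iIn56brI+Jx3iY2aq5u4yGi7fHiZyoiohq93mvmba6jYisbXq8frjYiZfIiIrIy4mZt6iJm5uN+Hf5mrz6if18qKmKePuPptmJqaeIeLj4nLyXmImKi5fseK+IiL+MqHm7qnqK7Y2n3KiciIiJqPmrupiYeJl4mI+Ijeh6i/qIrdy5qKr4et34h3d5iYq56Ji3ipiJm4iIiveI75h4v6r6vYf//+m//d27mKm6vKyniHjMeIh5mZeXzYiN6sac6qjavLl5p5+WeYinuIh6iXq8vdiaqZmoqXd+p3f6iqhoucuHqneMj6bbqYmbiamIqYi6mJiampiper24h+qM2bvdvXfJmJzOiuqIqZyIi8mZibmXmZiLiJnLyNh36Z2I1omN2e6pqfl/x3iZvYiYmZiLqbipqIuIl5uHyYncuYnYmKmuqd+/uJ/7mZmsl4u5iIyYiJiHm4i7epi5d995jMusuY25ecqI+o+oiHrIiJh4jYeJqqnJh7uJmazvu/mIzMqLy414p6+3iviIe7h4mYideJmIqpiay4ipm4h4zp24eLzIise++Wd4+oibqXiXh62YiIioh4uaqLfIdnmb24eIe8qH3tuqd3evmXyamXiYvHiIiZd3mop5uqiGeLjoeKvNqHjabZu5mJ+ofJqXiXbbeaqZh3epi4qomIici8mIq6qYisnLeImIffqMi5ebmvqIiKmYeLiLp3qZvLqMuHm4jK77eJr/54mK6qyMmIvdt6qrqJiIqJmYqqqois2HnImrh4nd3Ii5mYj4jI2KuJzIrKmJqIqZmH7amJiuqZzoiLp43rmHmHmYi9iJu4jZioiciJiIq4mWzIiIiK1rvIeM/96oiIm6uqmfl3i4ebp3eKqamKu4iaiJmYiKno3bu/6bzYiHe8vNzPupeMmLy4mauZuMyYmZmHmZh3qNmPu/uYqcmnu+u6dZ5qqoupiciruYm62qmqqYmYiYeanY95qfi8uamKy3mZnpiXeLlp3Kh4iamYubu6i8qYd5uef5mK2vm4d6q8iHjP7Kirzv+7p3iIrMio6IiNu7marGl+u4mb7JiMyq2Ievmr/HvLiJm5d4mXqXi4ibirvMu8i63o7InriJmH/Jh8x7hriKuXiZuoiJmu63mb6HeIhqh5q76L+PeHu6zoiJ62m5292oZ7mbzMvfuHequ5iJeZq5mqjP3Lid2Yv4hsu+mGf7eshpmqmqvLiIqJqpmqqqqqiJx3val5qsr4iZeZnqme+J27mLiqh4mHrZmpiIiZibl4rNnKd539vOeLyLl4+q+urJq5iJqIeIy6uryovLu6ranKrni9/qvr2ryomJutm3iul5eHiYic2YmJucyXh8h4zZiMiMyae6jYm6esyGvXh47JeKh3iHh4iJmnfJeIq3ermIuI2JmKiNt6iN2Im7vX2pl476iIh4eXi6eIuYiMiaeYqZjJiYiKrKmJ+IrHnJzne4ibz/uIiIi8+3h4iJuJh5i5iKqLh2m5x43Xvpm4jNd6l3rrnevP/tm/6IiYi5mYmZqHqZrKqteYz6jaiqdq7Ld3ioioyomIrIqvl3mImJi5h4jYqMec3Yz4jKx5qIva/Jib7czdzKe8qYr7qbl5ecy5idjJ2JmderesfKh6"/>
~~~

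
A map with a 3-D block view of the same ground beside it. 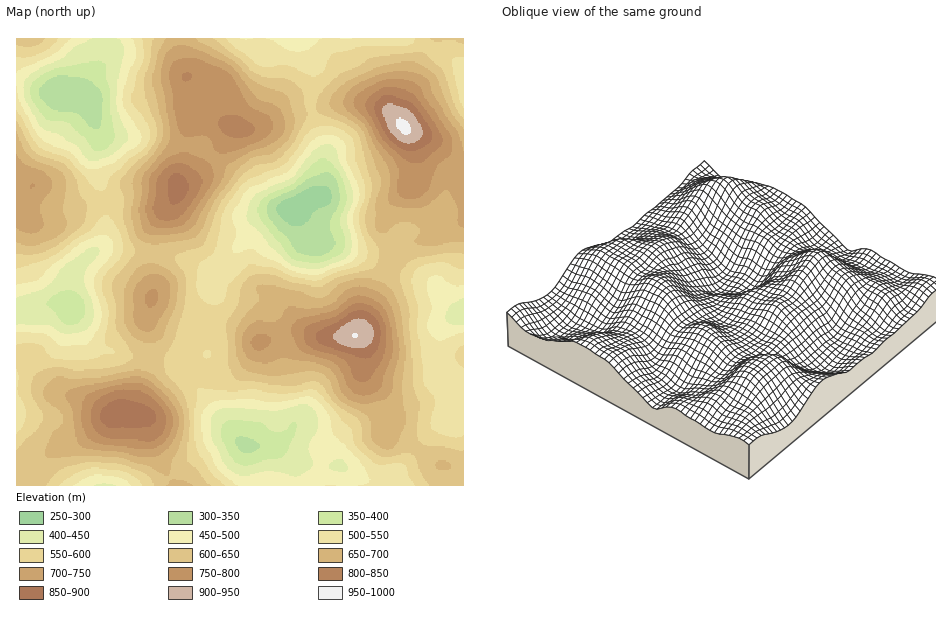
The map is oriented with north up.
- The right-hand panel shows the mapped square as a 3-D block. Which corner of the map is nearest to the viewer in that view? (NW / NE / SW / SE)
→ SW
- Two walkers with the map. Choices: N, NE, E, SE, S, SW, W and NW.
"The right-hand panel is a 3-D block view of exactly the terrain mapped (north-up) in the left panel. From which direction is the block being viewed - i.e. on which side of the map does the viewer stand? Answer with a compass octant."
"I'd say SW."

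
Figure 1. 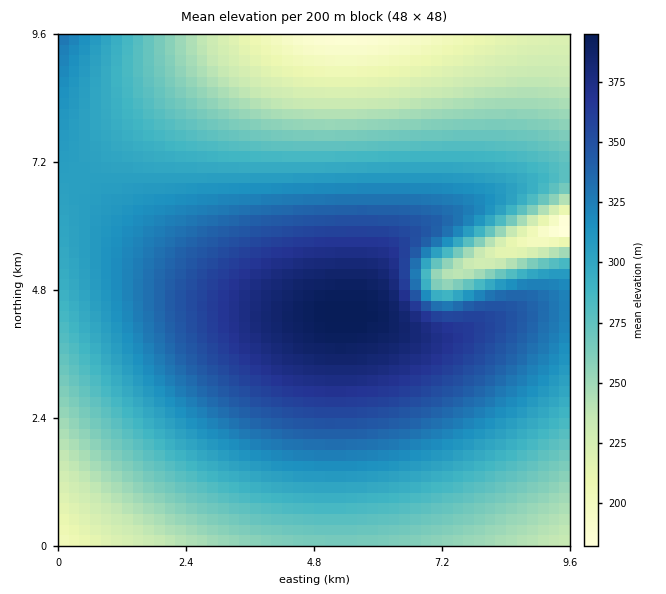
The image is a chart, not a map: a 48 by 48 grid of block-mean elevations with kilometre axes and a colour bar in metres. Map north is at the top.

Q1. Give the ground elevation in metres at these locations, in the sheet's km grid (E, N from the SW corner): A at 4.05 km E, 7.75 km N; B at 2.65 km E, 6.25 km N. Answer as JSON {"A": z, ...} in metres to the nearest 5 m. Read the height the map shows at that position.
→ {"A": 265, "B": 325}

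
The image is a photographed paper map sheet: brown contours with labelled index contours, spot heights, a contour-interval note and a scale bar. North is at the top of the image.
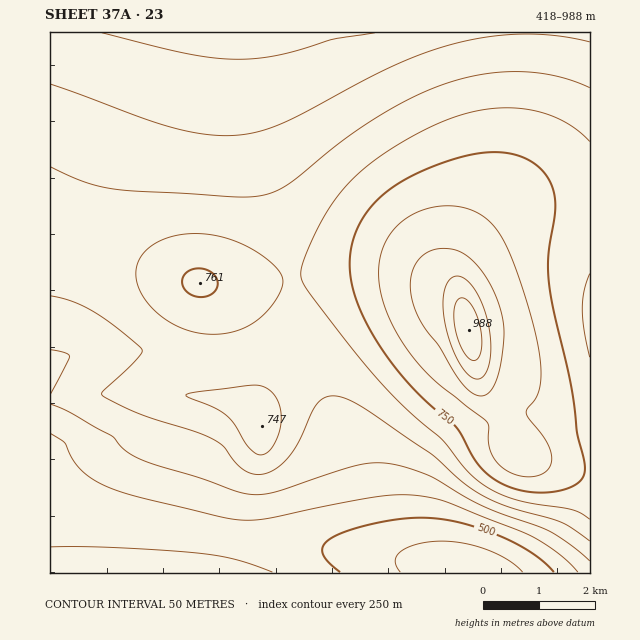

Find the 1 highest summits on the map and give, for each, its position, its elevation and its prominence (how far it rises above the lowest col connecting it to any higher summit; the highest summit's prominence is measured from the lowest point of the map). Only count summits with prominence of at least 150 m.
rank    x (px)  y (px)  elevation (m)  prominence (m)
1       469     330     988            570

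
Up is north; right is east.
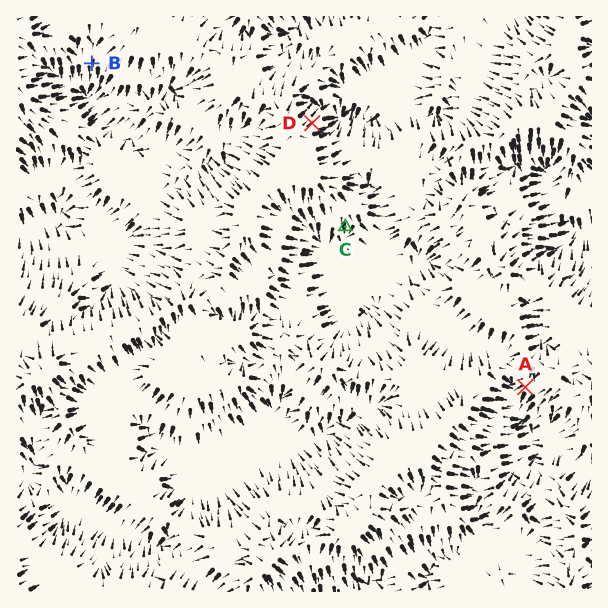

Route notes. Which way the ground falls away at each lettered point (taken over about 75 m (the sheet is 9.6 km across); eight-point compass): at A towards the SW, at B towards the S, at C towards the S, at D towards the NE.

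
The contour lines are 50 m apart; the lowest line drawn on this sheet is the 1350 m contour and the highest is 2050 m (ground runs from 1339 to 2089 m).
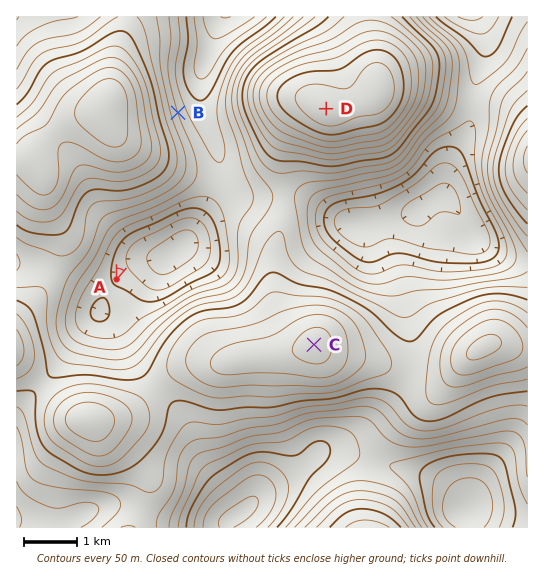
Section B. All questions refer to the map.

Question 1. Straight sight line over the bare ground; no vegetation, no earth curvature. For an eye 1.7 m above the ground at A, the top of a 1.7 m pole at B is hidden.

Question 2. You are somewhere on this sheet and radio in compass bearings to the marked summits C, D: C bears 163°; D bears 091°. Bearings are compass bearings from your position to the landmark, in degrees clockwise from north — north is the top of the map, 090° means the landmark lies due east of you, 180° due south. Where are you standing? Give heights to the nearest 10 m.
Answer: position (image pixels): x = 241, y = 107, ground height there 1730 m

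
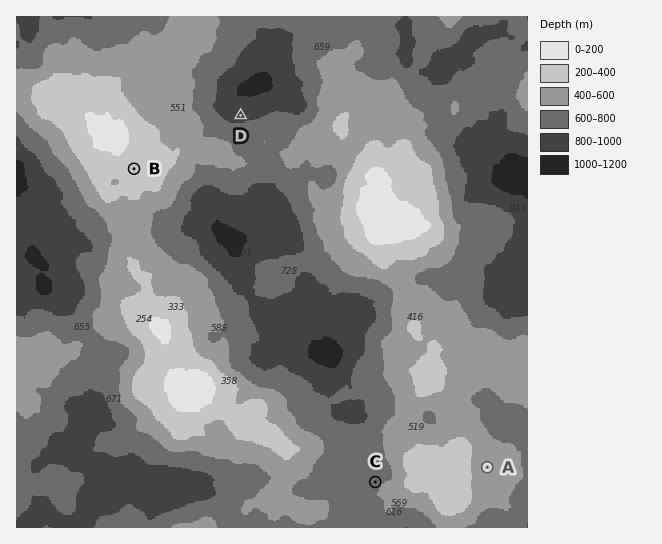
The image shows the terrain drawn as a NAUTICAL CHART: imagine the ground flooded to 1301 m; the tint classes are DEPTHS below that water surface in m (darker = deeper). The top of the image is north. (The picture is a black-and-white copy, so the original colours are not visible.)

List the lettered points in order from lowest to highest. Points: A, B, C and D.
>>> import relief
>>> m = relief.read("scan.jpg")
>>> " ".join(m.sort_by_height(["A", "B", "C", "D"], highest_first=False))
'D C A B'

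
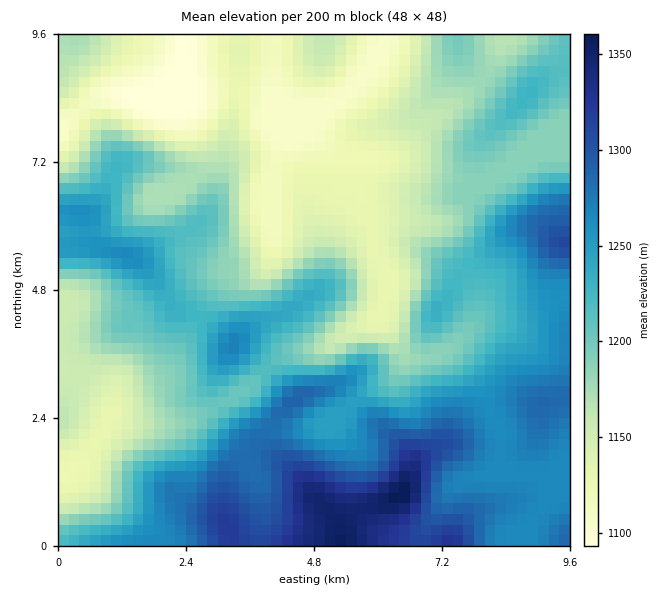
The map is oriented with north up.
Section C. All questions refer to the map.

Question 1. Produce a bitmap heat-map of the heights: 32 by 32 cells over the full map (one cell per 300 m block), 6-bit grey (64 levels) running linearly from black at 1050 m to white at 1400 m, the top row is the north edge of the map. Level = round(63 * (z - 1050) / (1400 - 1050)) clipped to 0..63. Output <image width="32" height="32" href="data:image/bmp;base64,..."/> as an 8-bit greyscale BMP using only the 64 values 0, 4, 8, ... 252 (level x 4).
<image width="32" height="32" href="data:image/bmp;base64,Qk02CAAAAAAAADYEAAAoAAAAIAAAACAAAAABAAgAAAAAAAAEAAATCwAAEwsAAAABAAAAAAAAAAAAAAEBAQACAgIAAwMDAAQEBAAFBQUABgYGAAcHBwAICAgACQkJAAoKCgALCwsADAwMAA0NDQAODg4ADw8PABAQEAAREREAEhISABMTEwAUFBQAFRUVABYWFgAXFxcAGBgYABkZGQAaGhoAGxsbABwcHAAdHR0AHh4eAB8fHwAgICAAISEhACIiIgAjIyMAJCQkACUlJQAmJiYAJycnACgoKAApKSkAKioqACsrKwAsLCwALS0tAC4uLgAvLy8AMDAwADExMQAyMjIAMzMzADQ0NAA1NTUANjY2ADc3NwA4ODgAOTk5ADo6OgA7OzsAPDw8AD09PQA+Pj4APz8/AEBAQABBQUEAQkJCAENDQwBEREQARUVFAEZGRgBHR0cASEhIAElJSQBKSkoAS0tLAExMTABNTU0ATk5OAE9PTwBQUFAAUVFRAFJSUgBTU1MAVFRUAFVVVQBWVlYAV1dXAFhYWABZWVkAWlpaAFtbWwBcXFwAXV1dAF5eXgBfX18AYGBgAGFhYQBiYmIAY2NjAGRkZABlZWUAZmZmAGdnZwBoaGgAaWlpAGpqagBra2sAbGxsAG1tbQBubm4Ab29vAHBwcABxcXEAcnJyAHNzcwB0dHQAdXV1AHZ2dgB3d3cAeHh4AHl5eQB6enoAe3t7AHx8fAB9fX0Afn5+AH9/fwCAgIAAgYGBAIKCggCDg4MAhISEAIWFhQCGhoYAh4eHAIiIiACJiYkAioqKAIuLiwCMjIwAjY2NAI6OjgCPj48AkJCQAJGRkQCSkpIAk5OTAJSUlACVlZUAlpaWAJeXlwCYmJgAmZmZAJqamgCbm5sAnJycAJ2dnQCenp4An5+fAKCgoAChoaEAoqKiAKOjowCkpKQApaWlAKampgCnp6cAqKioAKmpqQCqqqoAq6urAKysrACtra0Arq6uAK+vrwCwsLAAsbGxALKysgCzs7MAtLS0ALW1tQC2trYAt7e3ALi4uAC5ubkAurq6ALu7uwC8vLwAvb29AL6+vgC/v78AwMDAAMHBwQDCwsIAw8PDAMTExADFxcUAxsbGAMfHxwDIyMgAycnJAMrKygDLy8sAzMzMAM3NzQDOzs4Az8/PANDQ0ADR0dEA0tLSANPT0wDU1NQA1dXVANbW1gDX19cA2NjYANnZ2QDa2toA29vbANzc3ADd3d0A3t7eAN/f3wDg4OAA4eHhAOLi4gDj4+MA5OTkAOXl5QDm5uYA5+fnAOjo6ADp6ekA6urqAOvr6wDs7OwA7e3tAO7u7gDv7+8A8PDwAPHx8QDy8vIA8/PzAPT09AD19fUA9vb2APf39wD4+PgA+fn5APr6+gD7+/sA/Pz8AP39/QD+/v4A////AHyEjJCYnJygqLjEwLzAyNDY3NjQyMS8wMS8qJycnKCoZGx0eIiUnKSsvMS8tLjE0NTY2NDMyLy0uLSooJycnKRITFRkeJCgpKy4wLiwtMTQ2NTU2NjYyLCorKikoJycnDg8RFh0kKCkpLC4sKywxNTQyMTM2ODQsKCgoKCgnJycODhAVHCImJycqLCsqLDAyMC0sLDA1NC0pJycnJycnJw4ODxMYHB8hIycqKiosLi0qKSgoLDEyLywqKCcnKCcnEQ8OEBMWGBsdIicqKispJyUlJigsLi8uLiwoJycpKScUEQ8PERQWGBodIycpKiglIyMlKSsqKSssKicmJykqKRQSEA8QFBcZGhsdICUpKyglJCQmJiQlKCkoJycoKisqFBMRDxEVGBocHhwcHiUqKyknJCEfHyIkJSYmJygqKioTExIREhYYGh0hIR4dICQlJicmIRwaHB4gIiQlJygoKRMTFBQVGBkaHSMmJCAeHRsaHSIhGxcYGRodISMlJSYnExQXGBkaHBweIycnIh4cGBUUFxgWFhkaGRoeISIkJScTFRgbHBweHx8hJSYkIR8cGBMREBAUHB4cGhwfISMlJxMUFxscHSAhICAhIiIiIiAdGBMPDxIcIR8cHB4hIyUmExQXGh0fISAfHRwbHB4hIiAdFxAPERgfIB4eHyEkJiYWFxkdICMiHx0aGRcVFhsfIB4XEA8PFRwgHx8fISUmJx4fICMlJSIeHBoYFxIQFBkbGhUPDxAVGx8fICEiJikqJCUmJiYkIR4dGxgVEA0QExUUEQ8PEhYZHB4hIyUoLC4kJSQjISAfHh4dGRQODA4REhEQDw8SFBUXGyAkJyotLiUmJSEcGRocHh4ZEg0MDhAQDw8PDxETFBYYHSInKissJCQkIRoWFhcaHBkRDAwODw8PDg4QEhQWGBkaHSEmKCkdHiAgHBcWFhcZGBIMDA4PDg4ODhARExYYGRkZGx8iIxUYHiAfGxkXFhYWEw4MDQ4ODg4ODhASFRgZGRkZGhscDxQbHh4bGBQTFBQTDgsLDAwNDQ0ODxEUGBobGhkZGRkLEBcZFxMPDQ0QEhAMCgoKCw0ODxAREhQXGxwcGhkZGQoNEREOCgkJCQwQDwsKCgoKDA4QERMUFBUYHB4eHBkZDgwMCggICAgICg4OCwoKCgoKDA4QExQVFRYZHR8fHBsSDgsJCAgICAgKDQ4LCgsMDAsKCw0RFBYWFxcaHiAfHRQSDgwLCQgICAsNDw0LDRARDgsKDA8TFhgYFxgbHh8eFRQSEA0MCggICw4PDQwOERMRDQoLDRIXGRoYFhcbHR4WFhQRDg0LCAgLDg8ODA4SFBIOCwoMERYaGhcVFRcaHQ="/>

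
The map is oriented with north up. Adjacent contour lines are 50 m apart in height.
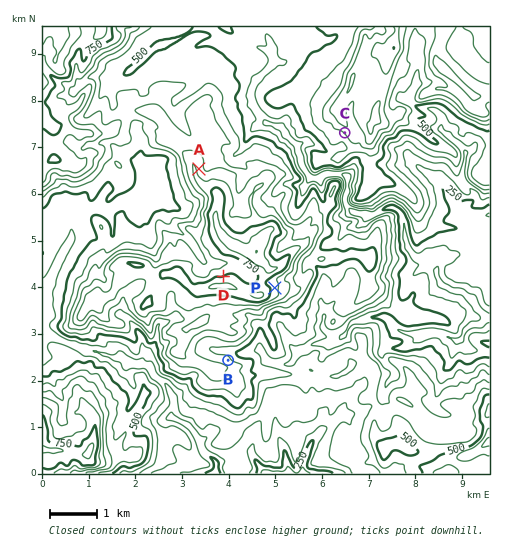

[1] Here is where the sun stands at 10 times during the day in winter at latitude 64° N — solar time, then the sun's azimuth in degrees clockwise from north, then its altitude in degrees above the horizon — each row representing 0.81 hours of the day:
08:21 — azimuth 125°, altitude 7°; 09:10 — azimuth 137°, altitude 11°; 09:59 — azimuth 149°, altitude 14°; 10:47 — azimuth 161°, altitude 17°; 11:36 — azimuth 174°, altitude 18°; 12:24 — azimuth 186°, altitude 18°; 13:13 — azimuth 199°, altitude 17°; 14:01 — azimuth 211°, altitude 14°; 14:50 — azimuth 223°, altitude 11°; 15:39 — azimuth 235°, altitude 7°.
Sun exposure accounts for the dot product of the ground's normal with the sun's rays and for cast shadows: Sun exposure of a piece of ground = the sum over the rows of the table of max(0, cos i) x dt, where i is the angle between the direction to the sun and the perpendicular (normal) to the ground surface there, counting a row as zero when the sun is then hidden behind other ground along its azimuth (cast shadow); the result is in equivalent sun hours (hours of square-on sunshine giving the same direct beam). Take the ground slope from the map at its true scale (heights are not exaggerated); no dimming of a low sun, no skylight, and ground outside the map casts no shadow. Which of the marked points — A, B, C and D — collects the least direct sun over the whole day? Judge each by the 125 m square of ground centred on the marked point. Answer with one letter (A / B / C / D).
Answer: D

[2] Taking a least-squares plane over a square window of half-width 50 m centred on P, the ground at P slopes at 16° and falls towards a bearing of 97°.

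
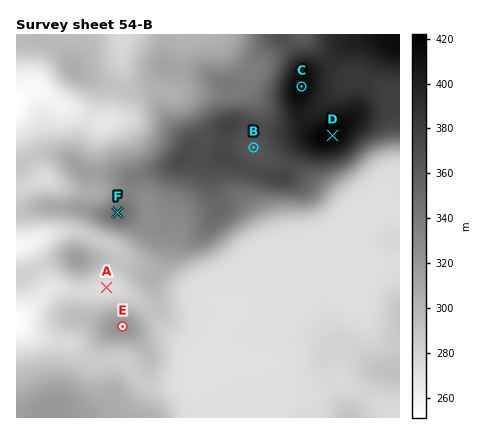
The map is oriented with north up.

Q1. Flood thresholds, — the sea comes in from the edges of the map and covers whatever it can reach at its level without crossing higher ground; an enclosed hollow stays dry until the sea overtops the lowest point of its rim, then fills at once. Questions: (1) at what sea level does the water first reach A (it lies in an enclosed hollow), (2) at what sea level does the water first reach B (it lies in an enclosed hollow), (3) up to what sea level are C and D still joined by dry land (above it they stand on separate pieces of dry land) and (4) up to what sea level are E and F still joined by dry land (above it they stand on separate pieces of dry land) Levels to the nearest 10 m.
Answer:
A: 280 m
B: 370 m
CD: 400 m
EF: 290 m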